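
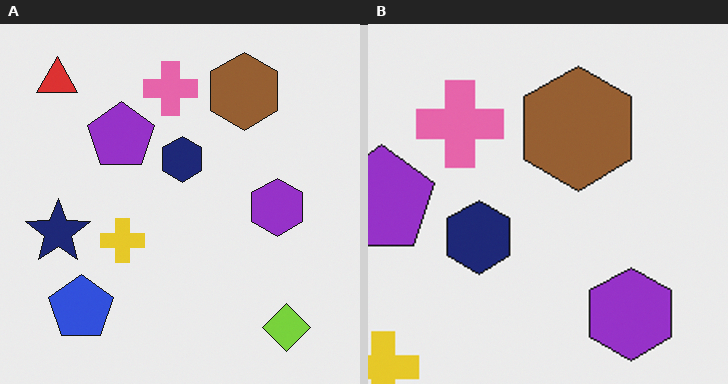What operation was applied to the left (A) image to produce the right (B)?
The transformation is: cropped slightly and scaled back up.

The visible shapes are larger and the field of view is narrower; shapes near the original edges may be partly or wholly outside the frame — a crop-and-rescale.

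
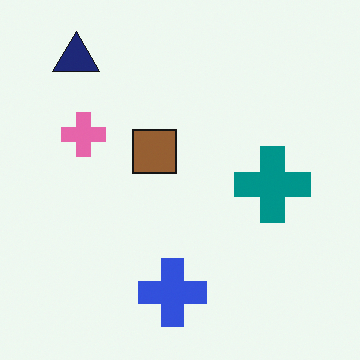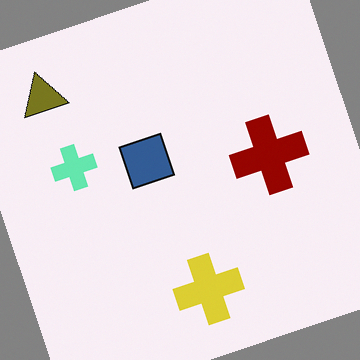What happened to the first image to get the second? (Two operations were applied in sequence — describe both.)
The image was hue-shifted by a large amount, then rotated counter-clockwise by a clearly visible amount.

Every shape's color has rotated by the same amount around the hue wheel — a uniform hue shift. Every shape is tilted by the same angle and the image corners show triangular fill wedges — a whole-image rotation by a non-right angle.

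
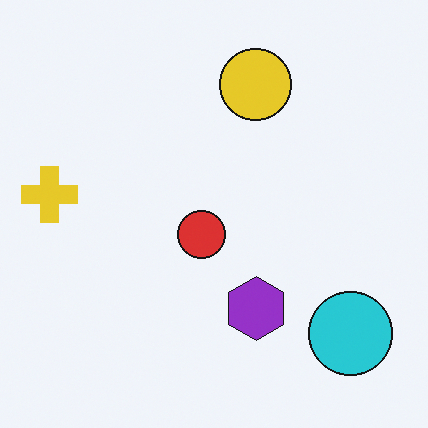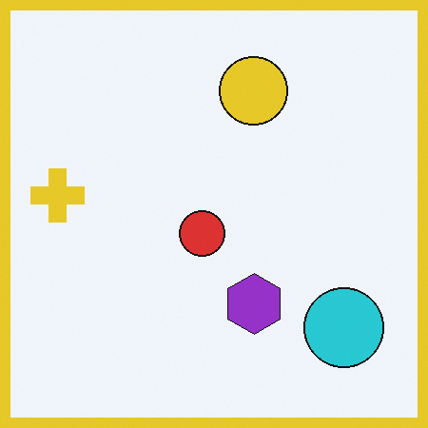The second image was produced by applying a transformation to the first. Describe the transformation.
The transformation is: framed with a yellow border.

A solid yellow frame runs around the edge of the second image, with the content slightly shrunk inside it.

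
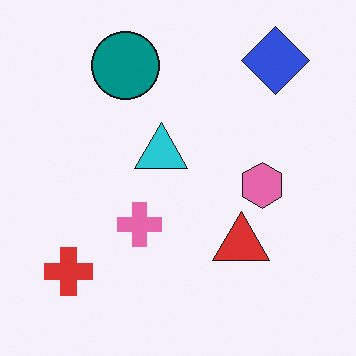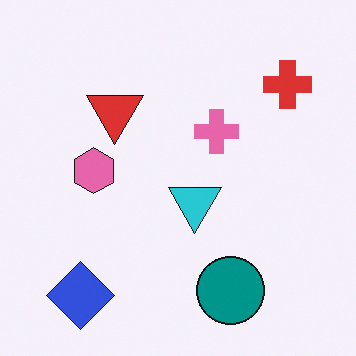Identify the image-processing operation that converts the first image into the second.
Rotated 180°.

The blue diamond sits in the top-right of the first image and the bottom-left of the second — consistent with a whole-image 180° rotation.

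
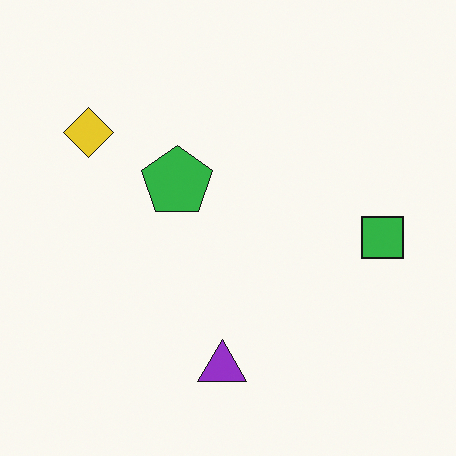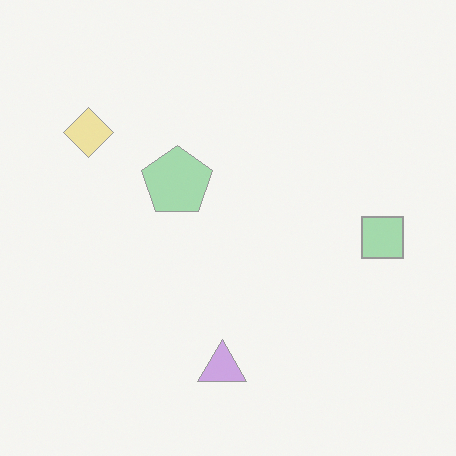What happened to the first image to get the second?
Washed out (contrast reduced).

Tones are pushed toward mid-grey across the whole image — a global contrast change.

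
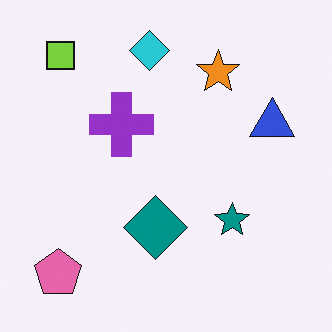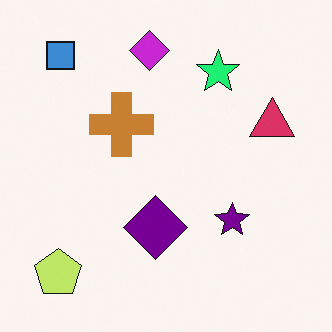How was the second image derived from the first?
The transformation is: hue-shifted by a moderate amount.

Every shape's color has rotated by the same amount around the hue wheel — a uniform hue shift.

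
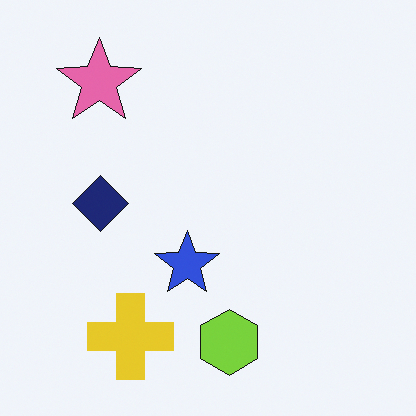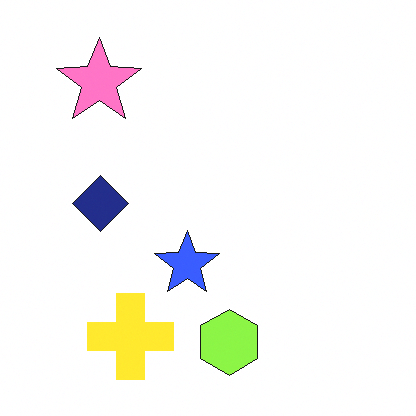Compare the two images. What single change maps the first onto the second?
The transformation is: brightened a little.

Every pixel — background and shapes alike — is uniformly brightened.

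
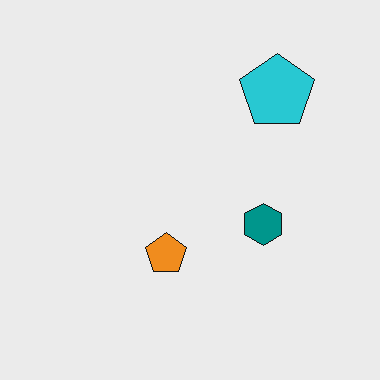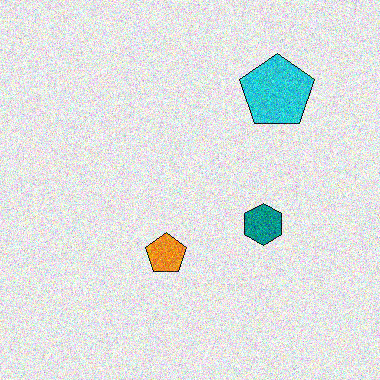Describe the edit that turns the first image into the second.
Degraded with a thick layer of grain.

Random speckle covers the whole image, including the flat background.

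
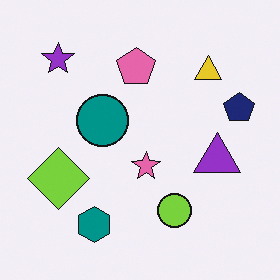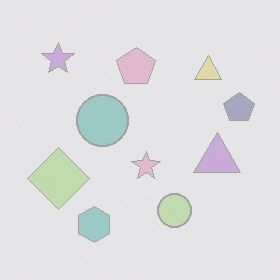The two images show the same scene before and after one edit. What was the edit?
The image was given much lower contrast.

Tones are pushed toward mid-grey across the whole image — a global contrast change.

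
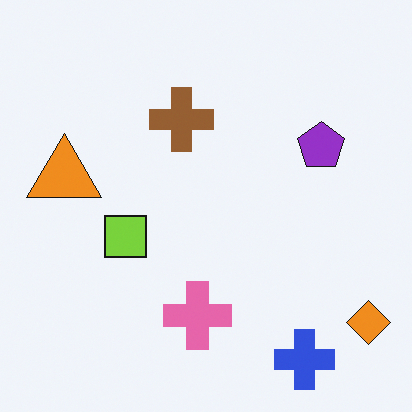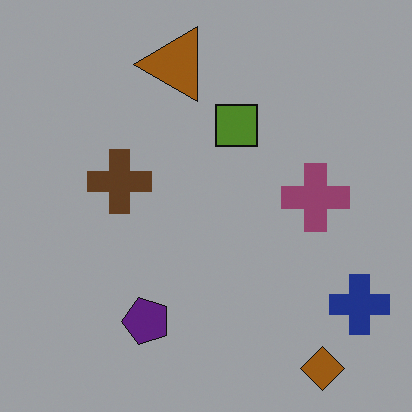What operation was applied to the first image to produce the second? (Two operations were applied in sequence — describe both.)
This is the original image substantially darkened, then transposed (reflected across the top-left ↔ bottom-right diagonal).

Every pixel — background and shapes alike — is uniformly darkened. Shapes have swapped their row and column positions — what was in the top-right is now in the bottom-left — a diagonal reflection.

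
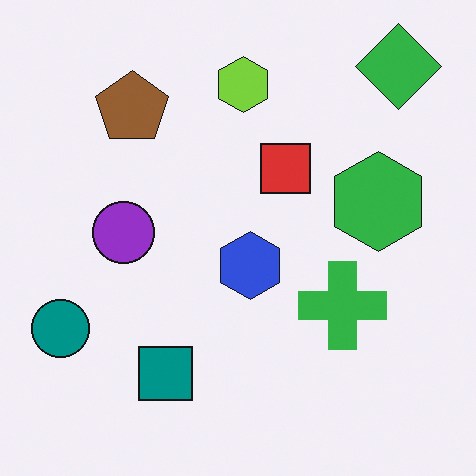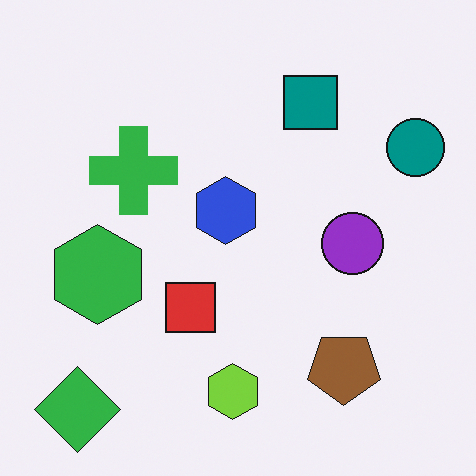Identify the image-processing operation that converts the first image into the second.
The second image is the first rotated 180°.

The green diamond sits in the top-right of the first image and the bottom-left of the second — consistent with a whole-image 180° rotation.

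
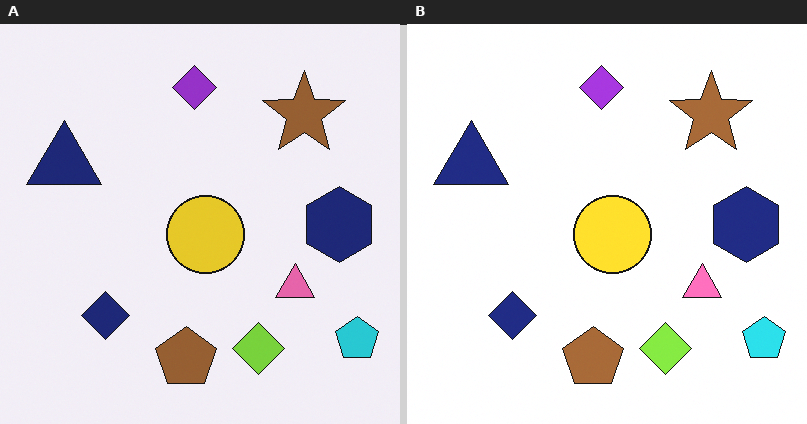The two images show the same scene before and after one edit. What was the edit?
It was slightly brightened.

Every pixel — background and shapes alike — is uniformly brightened.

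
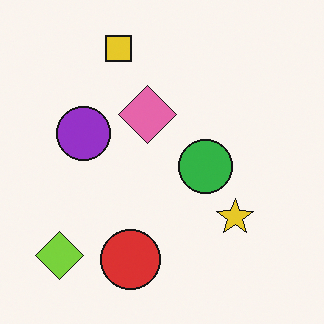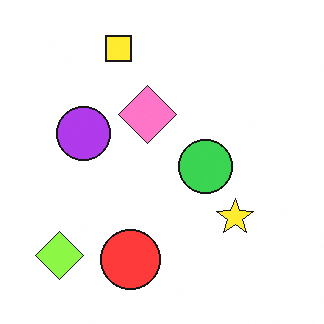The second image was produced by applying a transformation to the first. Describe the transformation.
Brightened a little.

Every pixel — background and shapes alike — is uniformly brightened.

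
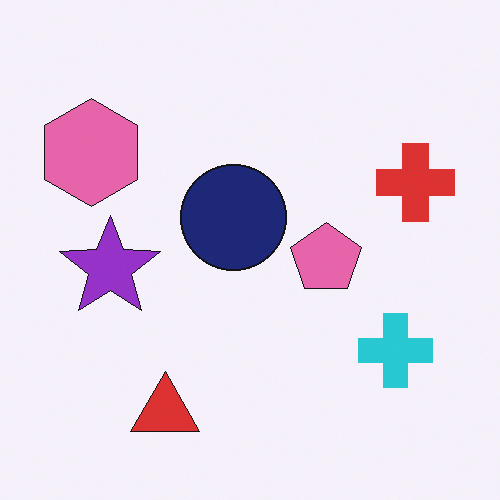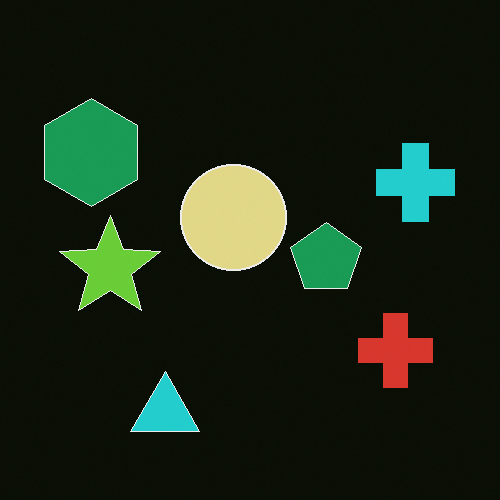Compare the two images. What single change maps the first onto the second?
Color-inverted (negative).

The light background has become dark and every shape's color is its complement — a photographic negative.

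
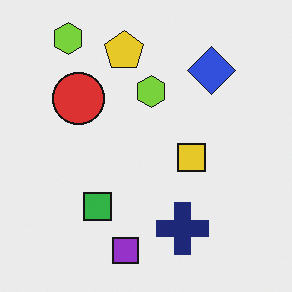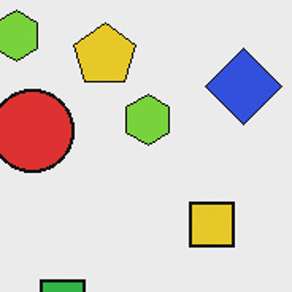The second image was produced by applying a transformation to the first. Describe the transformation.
Cropped slightly and scaled back up.

The visible shapes are larger and the field of view is narrower; shapes near the original edges may be partly or wholly outside the frame — a crop-and-rescale.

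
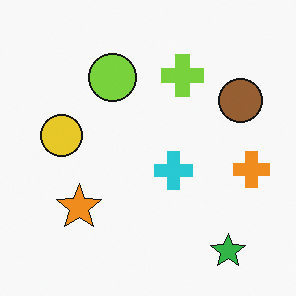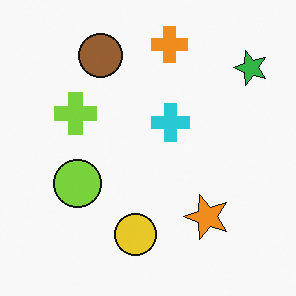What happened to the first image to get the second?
It was rotated 90° counter-clockwise.

The green star sits in the bottom-right of the first image and the top-right of the second — consistent with a whole-image 90° counter-clockwise rotation.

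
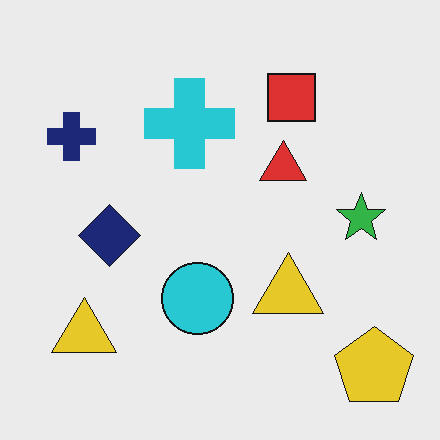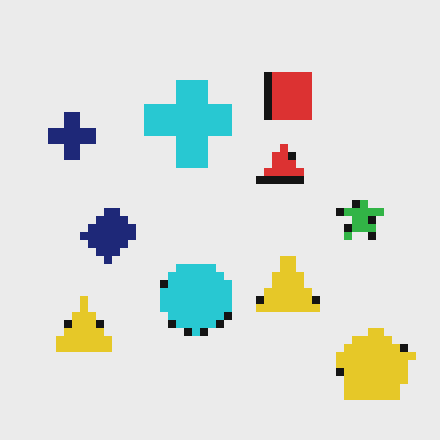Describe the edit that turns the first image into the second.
The second image is the first pixelated into visible square blocks.

Shapes are reduced to large square blocks; fine edges and outlines are lost — a downscale-then-upscale (mosaic) effect.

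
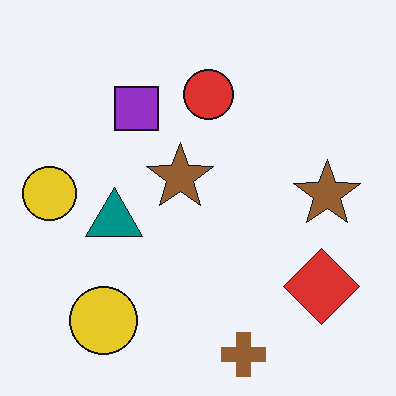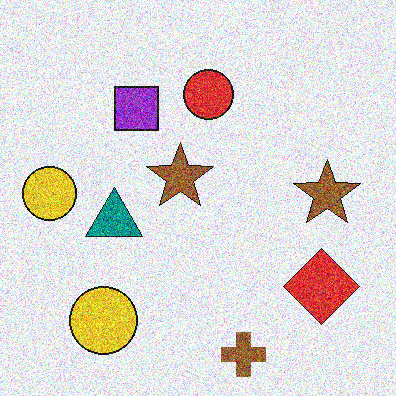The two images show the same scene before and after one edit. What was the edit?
It was degraded with heavy additive noise.

Random speckle covers the whole image, including the flat background.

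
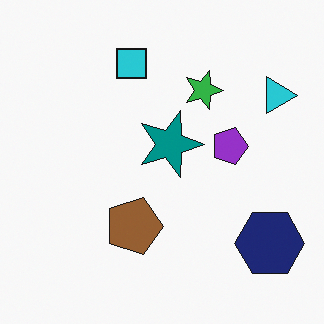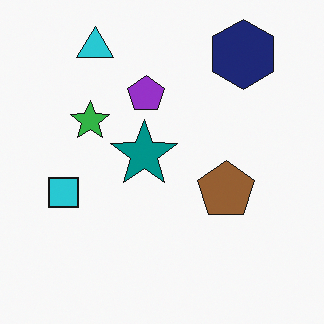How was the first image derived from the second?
The image was rotated 90° clockwise.

The navy hexagon sits in the top-right of the second image and the bottom-right of the first — consistent with a whole-image 90° clockwise rotation.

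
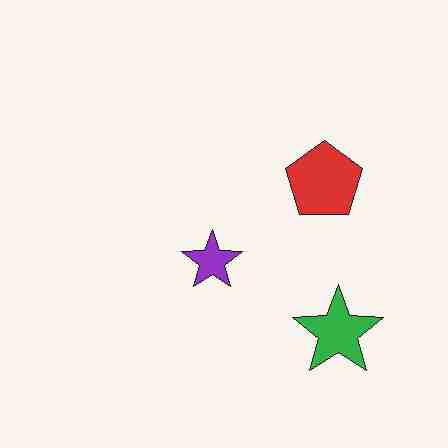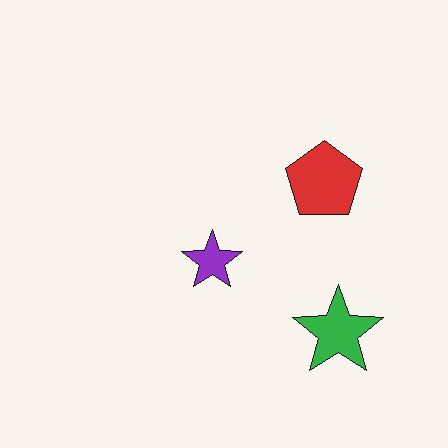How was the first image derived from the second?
The first image is the second degraded with heavy JPEG compression.

Blocky 8×8 compression artifacts appear around shape edges and the flat background shows ringing — characteristic JPEG degradation.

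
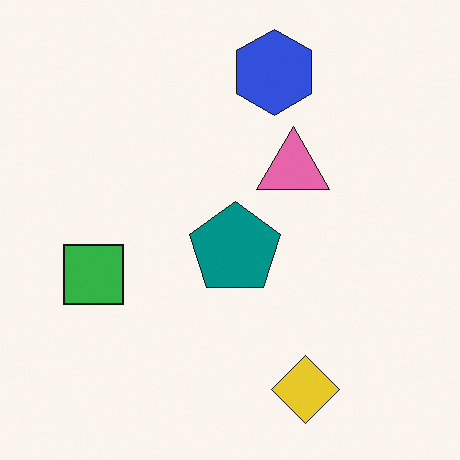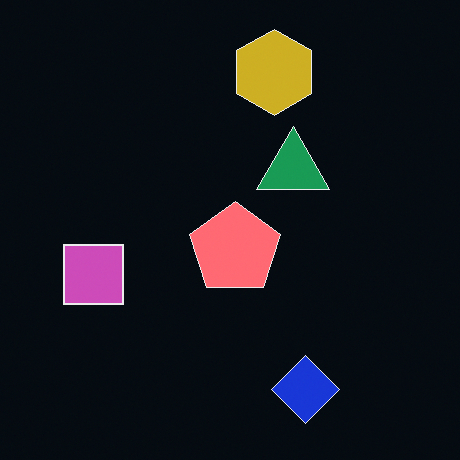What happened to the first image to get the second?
This is the original image color-inverted (negative).

The light background has become dark and every shape's color is its complement — a photographic negative.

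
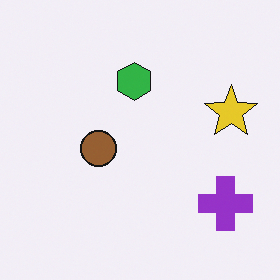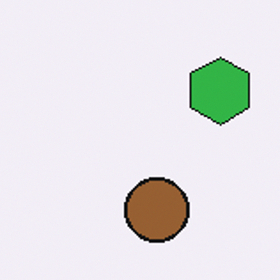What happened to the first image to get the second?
The second image is the first cropped tightly and scaled back up.

The visible shapes are larger and the field of view is narrower; shapes near the original edges may be partly or wholly outside the frame — a crop-and-rescale.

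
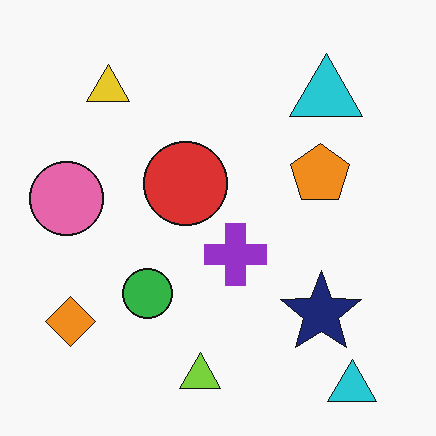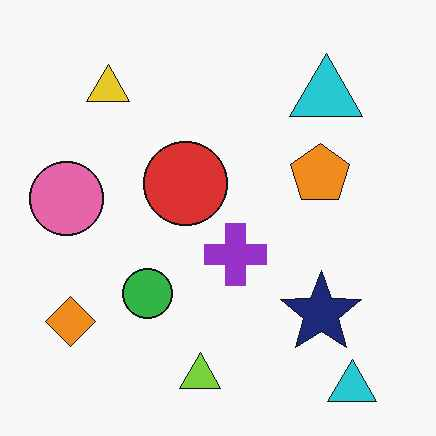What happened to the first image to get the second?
The second image is the first JPEG-compressed with visible artifacts.

Blocky 8×8 compression artifacts appear around shape edges and the flat background shows ringing — characteristic JPEG degradation.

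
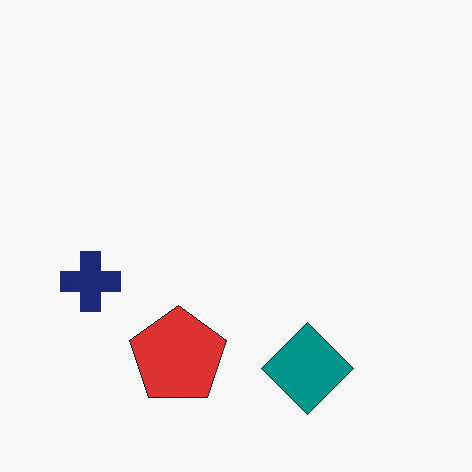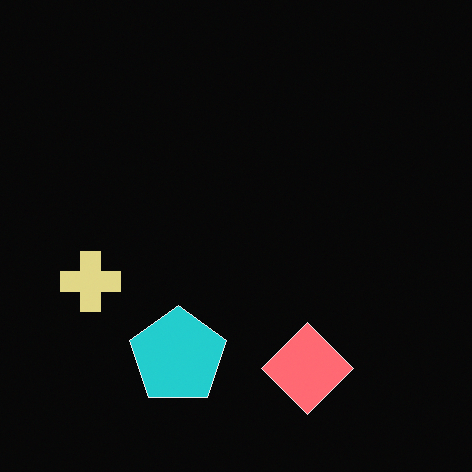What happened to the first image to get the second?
This is the original image color-inverted (negative).

The light background has become dark and every shape's color is its complement — a photographic negative.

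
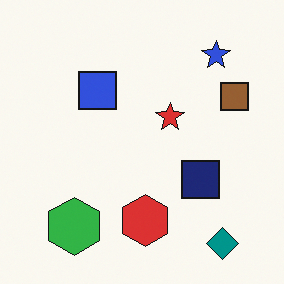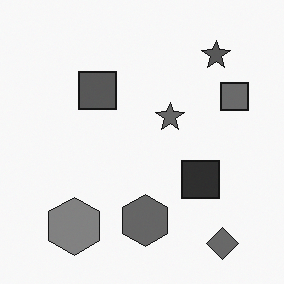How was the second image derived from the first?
The image was converted to grayscale.

All color is removed — every shape is now a shade of grey.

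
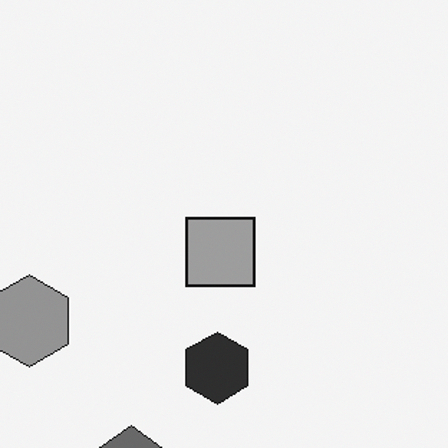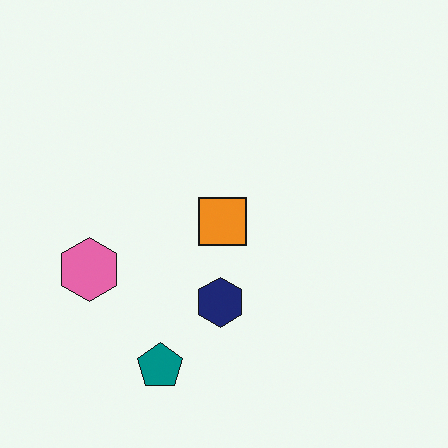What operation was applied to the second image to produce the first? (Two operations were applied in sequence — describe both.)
Converted to grayscale, then cropped slightly and scaled back up.

All color is removed — every shape is now a shade of grey. The visible shapes are larger and the field of view is narrower; shapes near the original edges may be partly or wholly outside the frame — a crop-and-rescale.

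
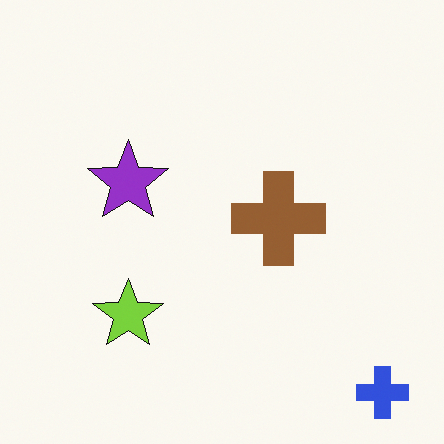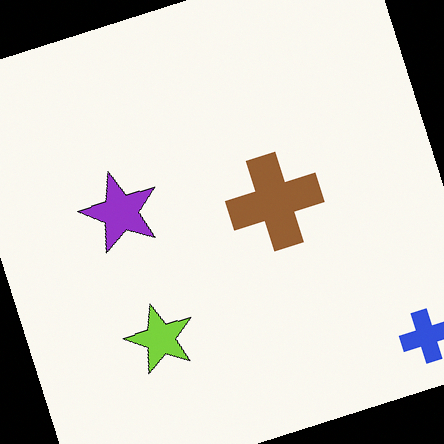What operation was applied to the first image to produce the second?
This is the original image rotated counter-clockwise by a clearly visible amount.

Every shape is tilted by the same angle and the image corners show triangular fill wedges — a whole-image rotation by a non-right angle.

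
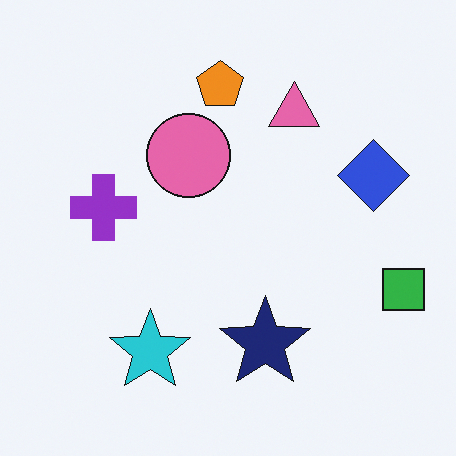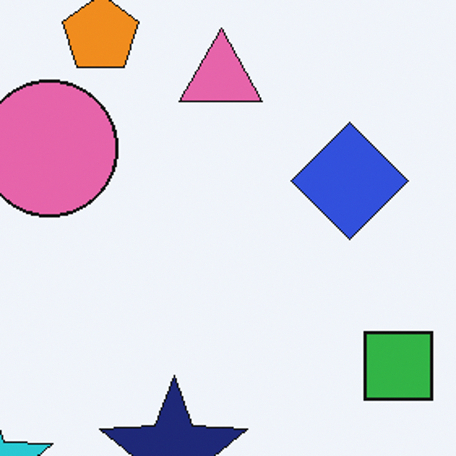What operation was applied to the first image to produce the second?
Cropped tightly and scaled back up.

The visible shapes are larger and the field of view is narrower; shapes near the original edges may be partly or wholly outside the frame — a crop-and-rescale.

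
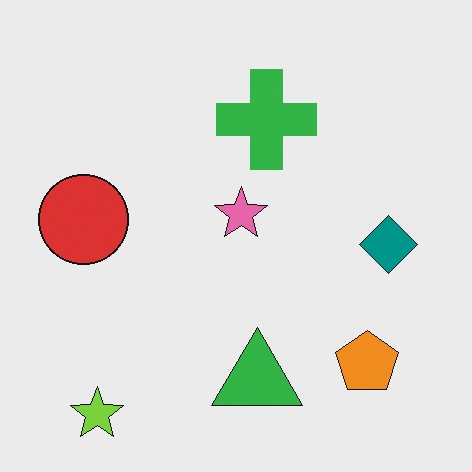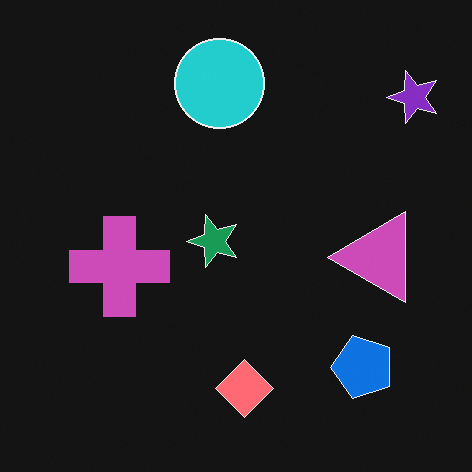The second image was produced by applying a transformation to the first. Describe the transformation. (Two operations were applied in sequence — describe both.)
The second image is the first color-inverted (negative), then transposed (reflected across the top-left ↔ bottom-right diagonal).

The light background has become dark and every shape's color is its complement — a photographic negative. Shapes have swapped their row and column positions — what was in the top-right is now in the bottom-left — a diagonal reflection.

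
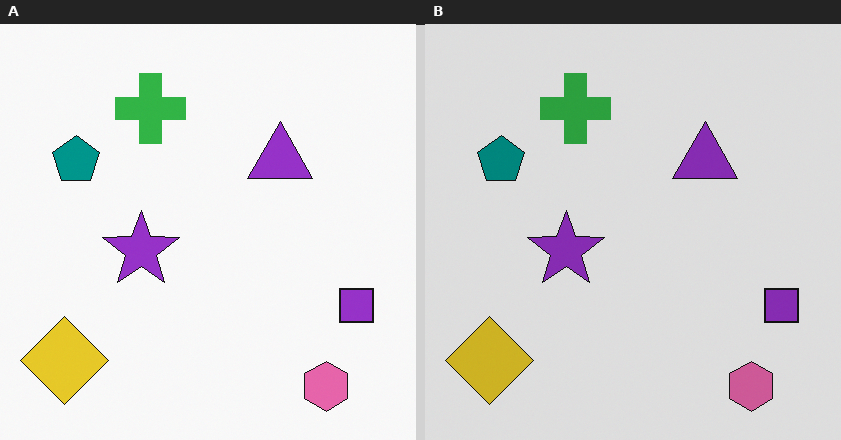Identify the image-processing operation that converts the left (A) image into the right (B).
The right (B) image is the left (A) slightly darkened.

Every pixel — background and shapes alike — is uniformly darkened.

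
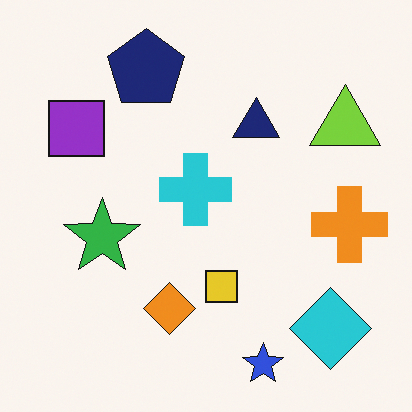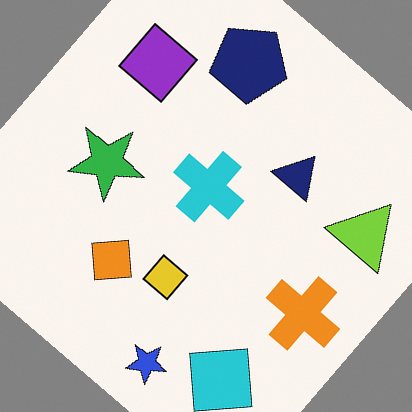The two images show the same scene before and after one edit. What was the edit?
Rotated clockwise by a large amount — several tens of degrees.

Every shape is tilted by the same angle and the image corners show triangular fill wedges — a whole-image rotation by a non-right angle.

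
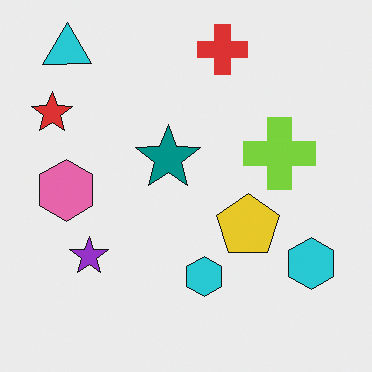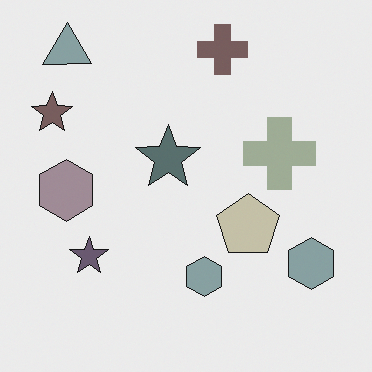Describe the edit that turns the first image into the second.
The image was made much more muted (saturation change).

All colors are more muted and greyish — a global saturation change.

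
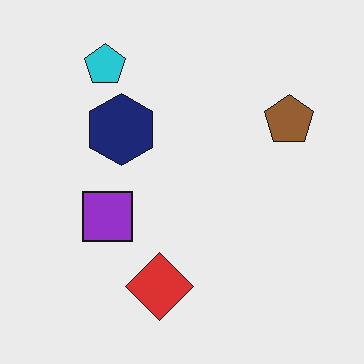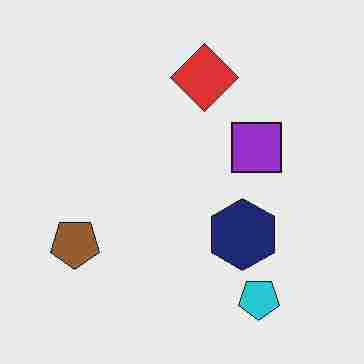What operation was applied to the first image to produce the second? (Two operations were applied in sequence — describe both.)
Rotated 180°, then heavily JPEG-compressed with obvious blocking artifacts.

The cyan pentagon sits in the top-left of the first image and the bottom-right of the second — consistent with a whole-image 180° rotation. Blocky 8×8 compression artifacts appear around shape edges and the flat background shows ringing — characteristic JPEG degradation.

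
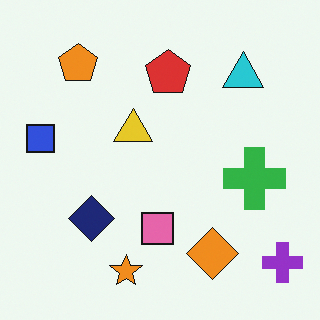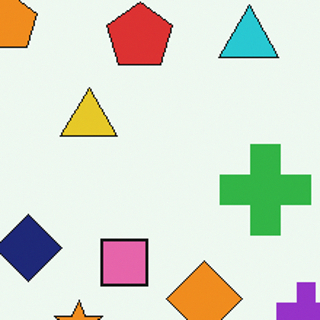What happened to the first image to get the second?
Cropped to a modestly smaller region and rescaled.

The visible shapes are larger and the field of view is narrower; shapes near the original edges may be partly or wholly outside the frame — a crop-and-rescale.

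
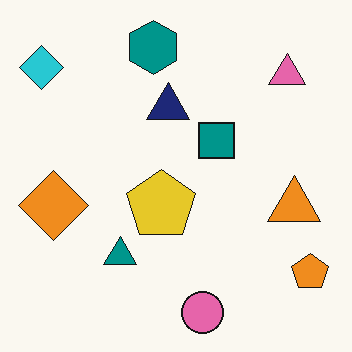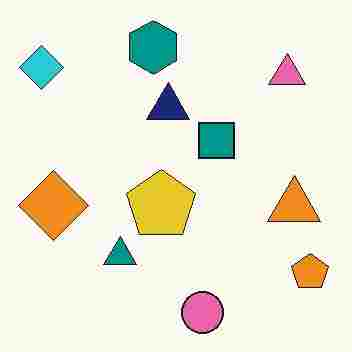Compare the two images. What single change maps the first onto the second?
The second image is the first degraded with heavy JPEG compression.

Blocky 8×8 compression artifacts appear around shape edges and the flat background shows ringing — characteristic JPEG degradation.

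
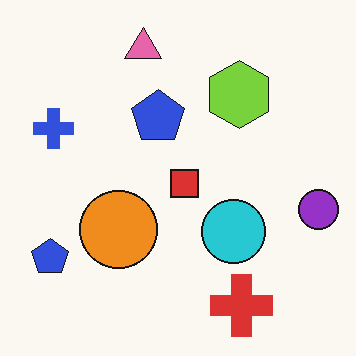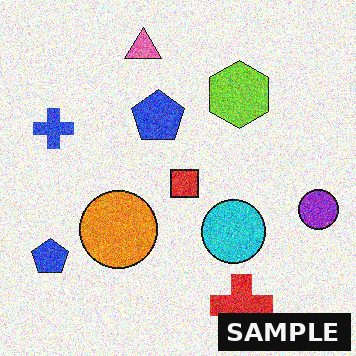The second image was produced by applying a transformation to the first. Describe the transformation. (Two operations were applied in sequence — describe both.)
Degraded with heavy additive noise, then watermarked with the text "SAMPLE" in the lower-right corner.

Random speckle covers the whole image, including the flat background. A dark label reading "SAMPLE" appears in the lower-right corner.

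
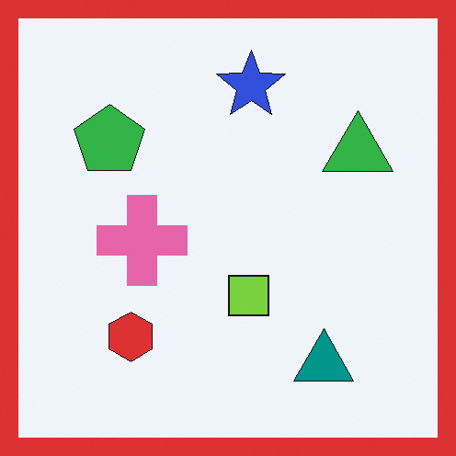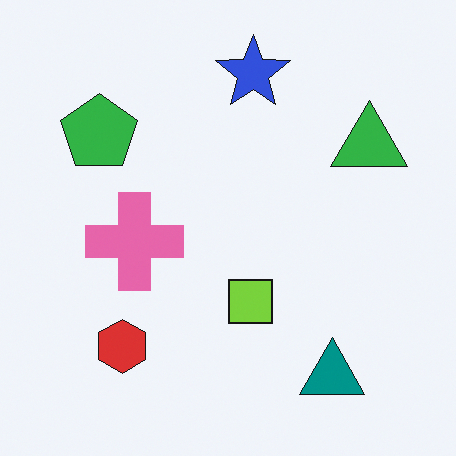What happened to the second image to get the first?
It was framed with a red border.

A solid red frame runs around the edge of the first image, with the content slightly shrunk inside it.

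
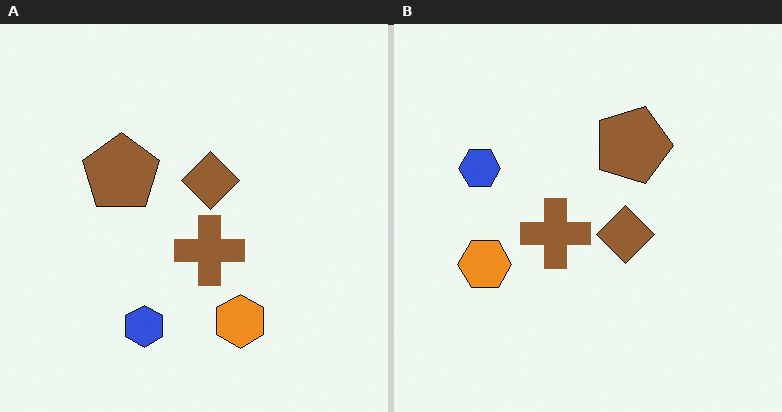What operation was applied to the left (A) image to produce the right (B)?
This is the original image rotated 90° clockwise.

The blue hexagon sits in the bottom of the left (A) image and the left of the right (B) — consistent with a whole-image 90° clockwise rotation.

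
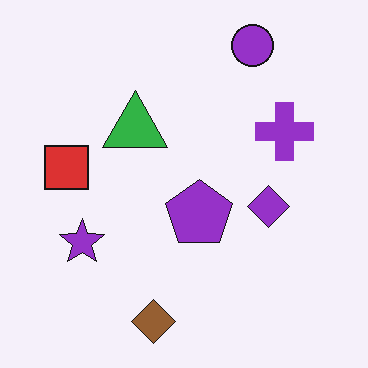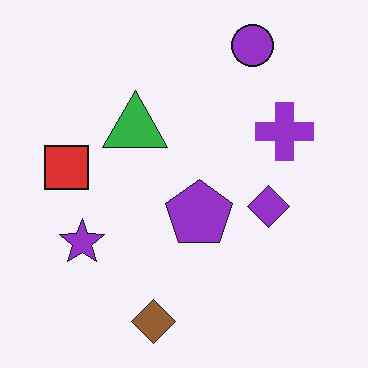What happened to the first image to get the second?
The second image is the first given moderate JPEG compression.

Blocky 8×8 compression artifacts appear around shape edges and the flat background shows ringing — characteristic JPEG degradation.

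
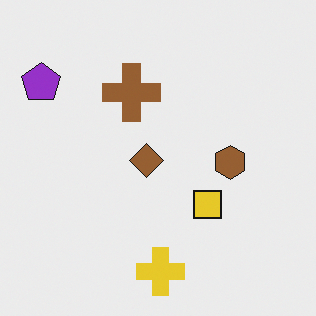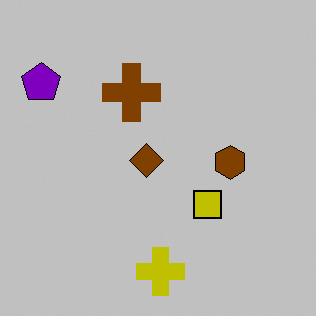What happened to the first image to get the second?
The second image is the first heavily posterized to just a handful of flat colors.

Each flat color has snapped to a coarser quantized level — most visibly, the near-white background has dropped to a flat grey.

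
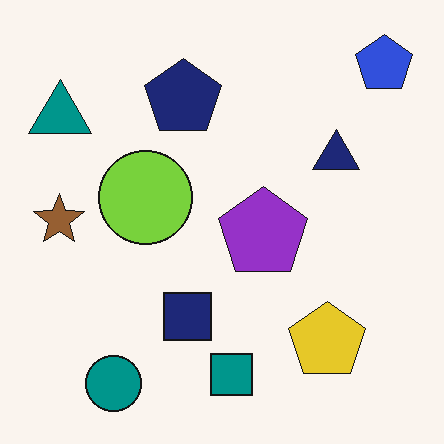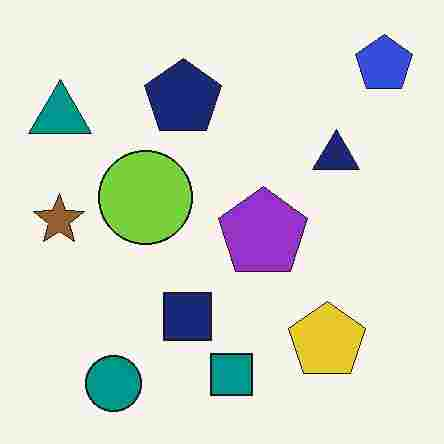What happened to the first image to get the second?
Degraded with heavy JPEG compression.

Blocky 8×8 compression artifacts appear around shape edges and the flat background shows ringing — characteristic JPEG degradation.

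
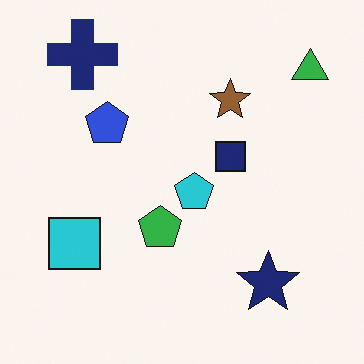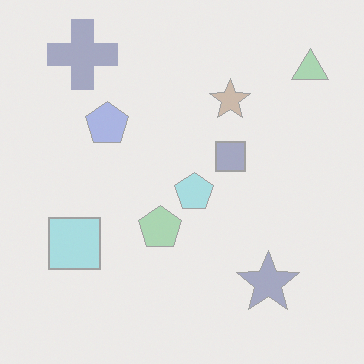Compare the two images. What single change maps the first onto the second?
Given much lower contrast.

Tones are pushed toward mid-grey across the whole image — a global contrast change.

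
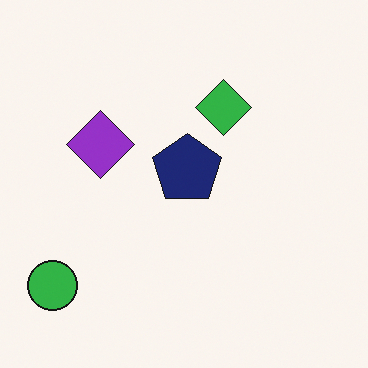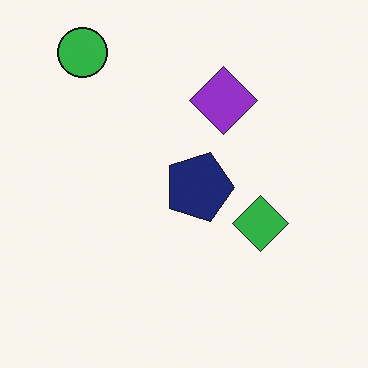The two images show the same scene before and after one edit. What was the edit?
The second image is the first rotated 90° clockwise.

The green circle sits in the bottom-left of the first image and the top-left of the second — consistent with a whole-image 90° clockwise rotation.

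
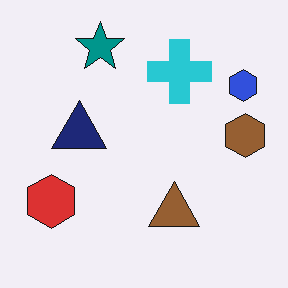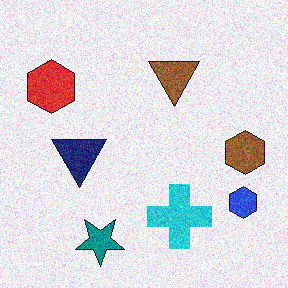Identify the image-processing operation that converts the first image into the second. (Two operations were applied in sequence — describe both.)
The image was degraded with moderate additive noise, then flipped vertically (top ↔ bottom).

Random speckle covers the whole image, including the flat background. The teal star is in the top of the first image and the bottom of the second — shapes on opposite sides of the horizontal midline have swapped in a mirror flip.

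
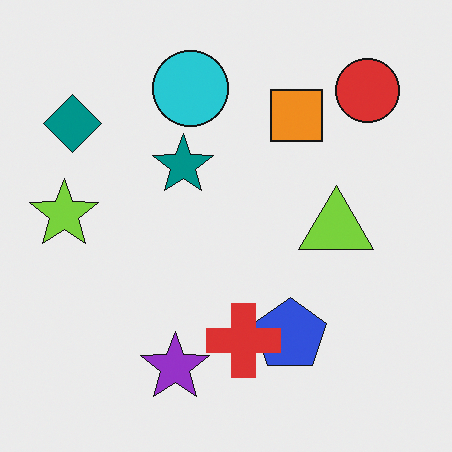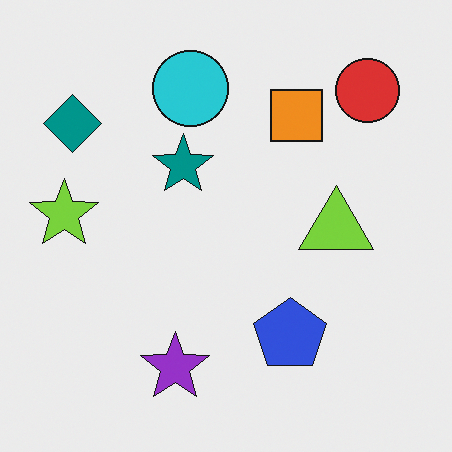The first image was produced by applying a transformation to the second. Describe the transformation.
It was overlaid with an additional red cross.

A red cross appears in the first image that is absent from the second.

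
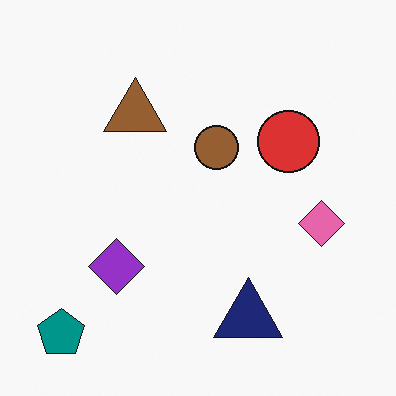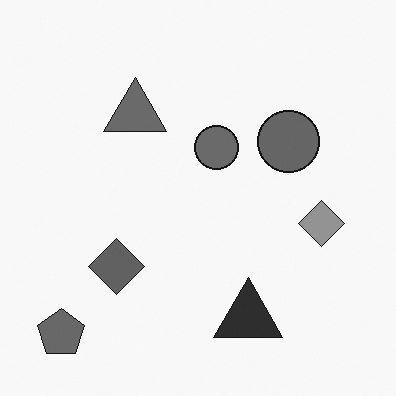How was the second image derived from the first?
The image was converted to grayscale.

All color is removed — every shape is now a shade of grey.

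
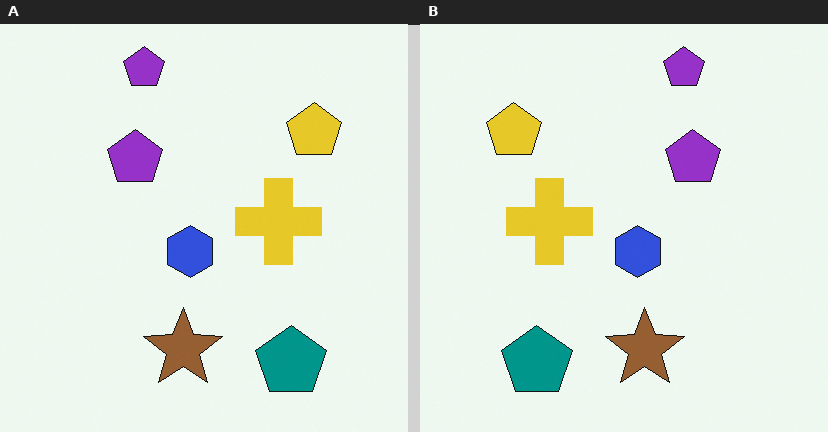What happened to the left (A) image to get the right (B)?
This is the original image flipped horizontally (left ↔ right).

The yellow pentagon is in the top-right of the left (A) image and the top-left of the right (B) — shapes on opposite sides of the vertical midline have swapped in a mirror flip.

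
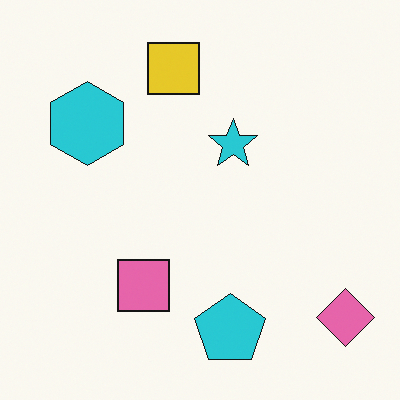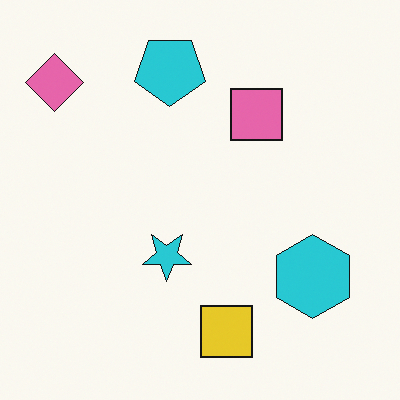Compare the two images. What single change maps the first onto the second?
The image was rotated 180°.

The pink diamond sits in the bottom-right of the first image and the top-left of the second — consistent with a whole-image 180° rotation.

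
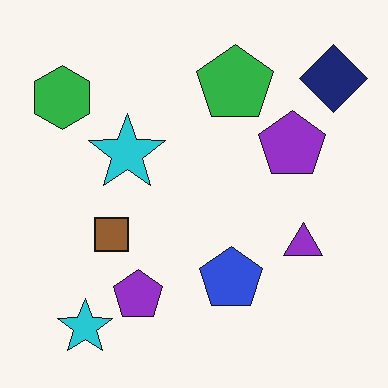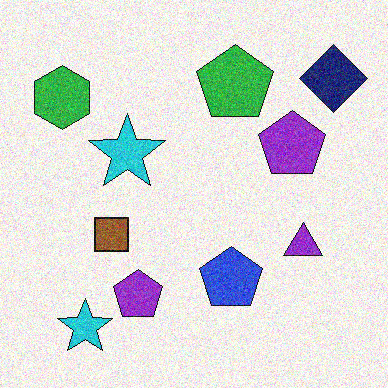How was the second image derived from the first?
The second image is the first degraded with moderate additive noise.

Random speckle covers the whole image, including the flat background.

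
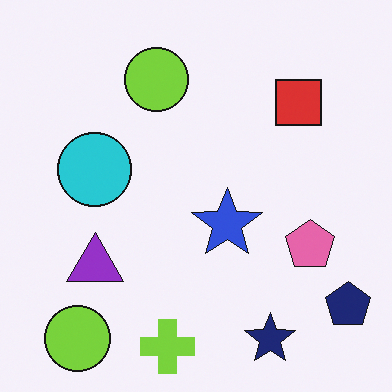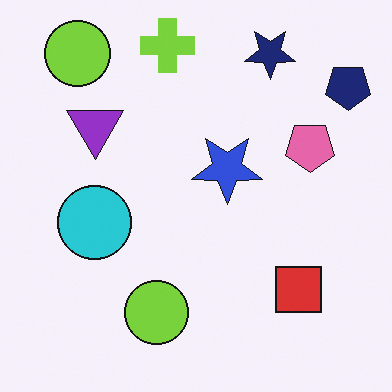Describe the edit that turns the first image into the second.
This is the original image flipped vertically (top ↔ bottom).

The lime cross is in the bottom of the first image and the top of the second — shapes on opposite sides of the horizontal midline have swapped in a mirror flip.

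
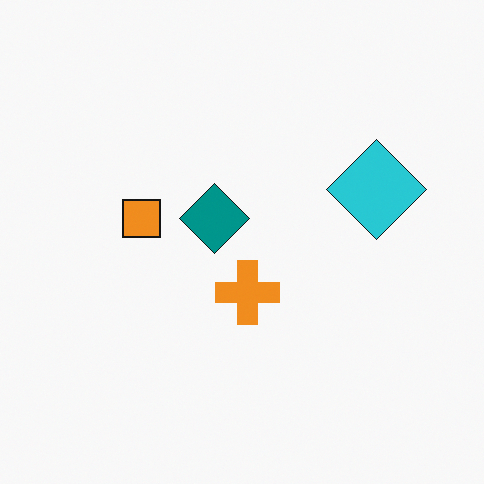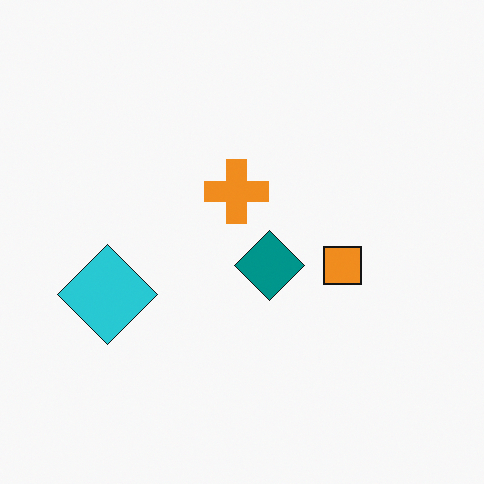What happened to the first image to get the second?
It was rotated 180°.

The cyan diamond sits in the right of the first image and the left of the second — consistent with a whole-image 180° rotation.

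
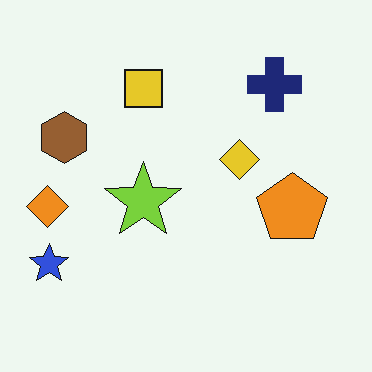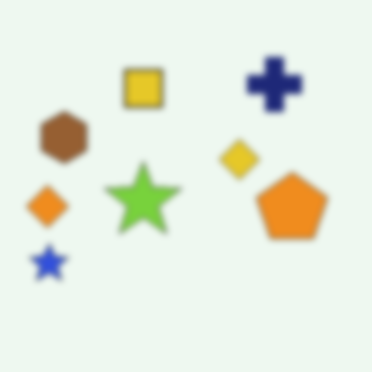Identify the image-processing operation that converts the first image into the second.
The transformation is: noticeably gaussian-blurred.

Shape edges and outlines are uniformly softened across the whole image.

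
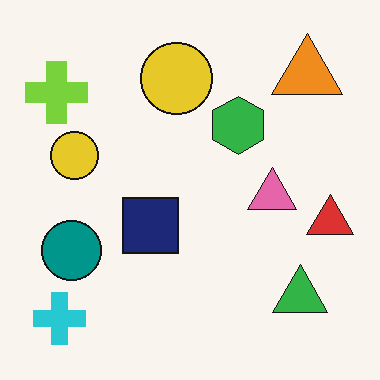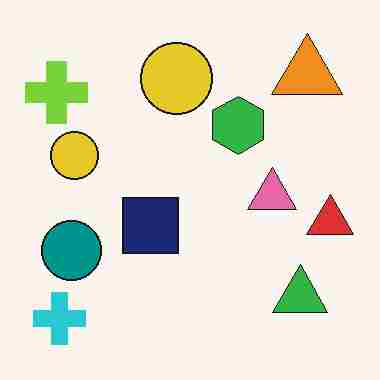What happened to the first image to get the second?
It was degraded with heavy JPEG compression.

Blocky 8×8 compression artifacts appear around shape edges and the flat background shows ringing — characteristic JPEG degradation.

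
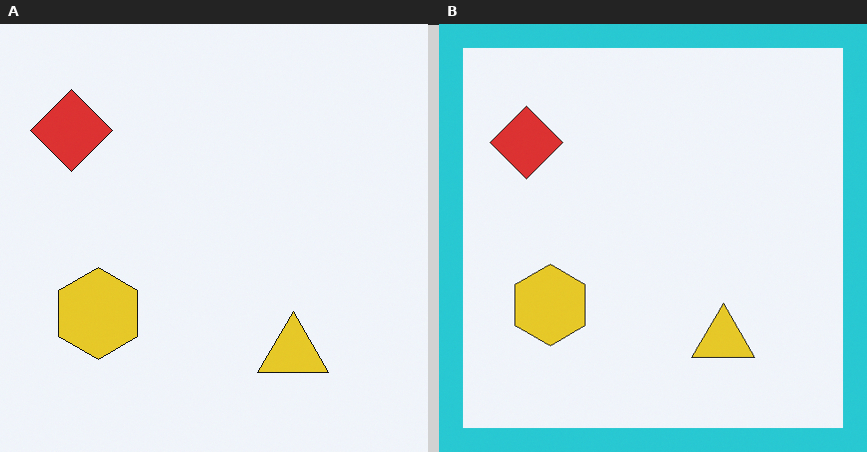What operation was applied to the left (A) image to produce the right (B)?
This is the original image framed with a cyan border.

A solid cyan frame runs around the edge of the right (B) image, with the content slightly shrunk inside it.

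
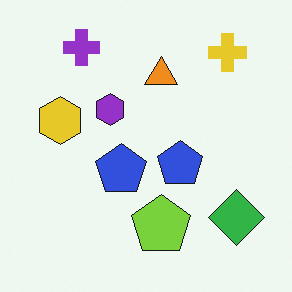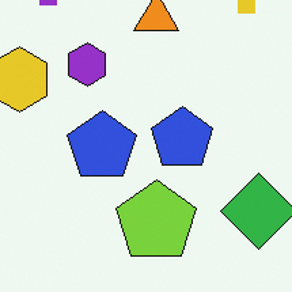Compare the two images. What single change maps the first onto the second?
It was cropped to a modestly smaller region and rescaled.

The visible shapes are larger and the field of view is narrower; shapes near the original edges may be partly or wholly outside the frame — a crop-and-rescale.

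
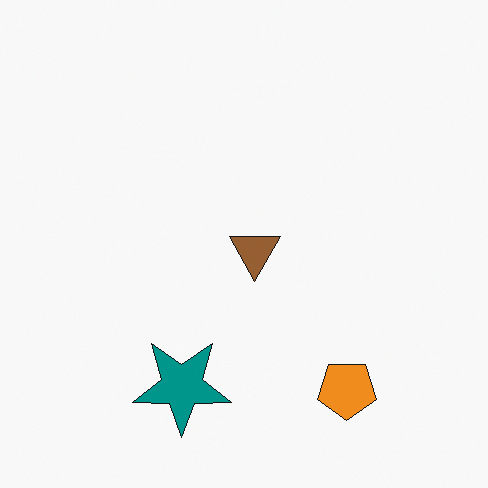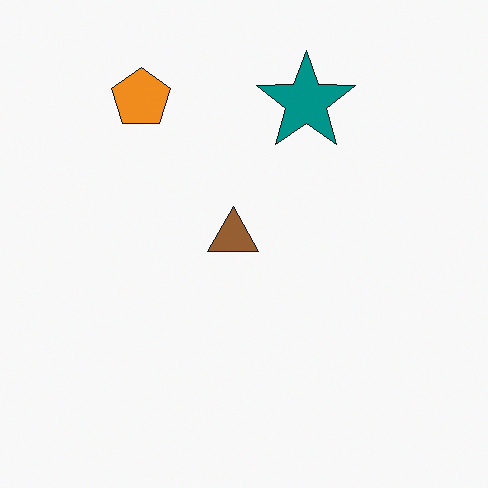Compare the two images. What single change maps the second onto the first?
It was rotated 180°.

The orange pentagon sits in the top-left of the second image and the bottom-right of the first — consistent with a whole-image 180° rotation.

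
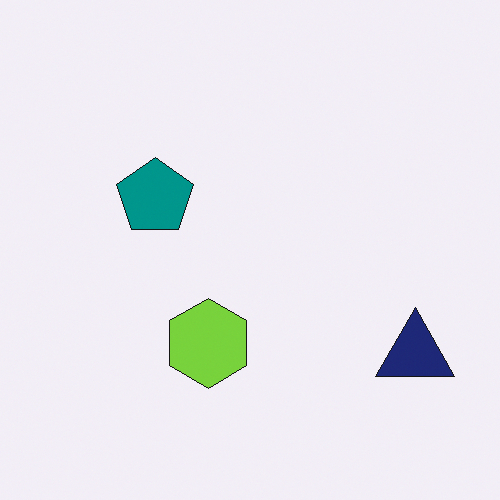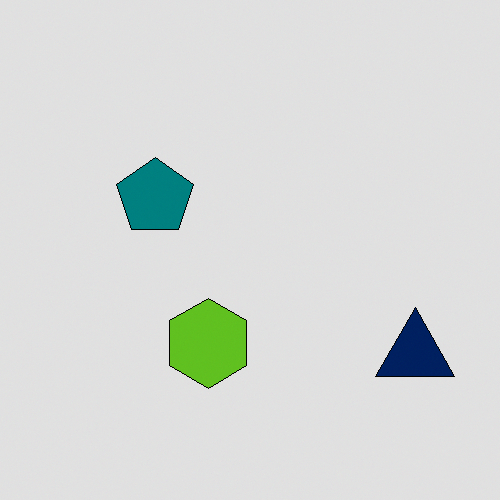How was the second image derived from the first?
Posterized to a reduced palette.

Each flat color has snapped to a coarser quantized level — most visibly, the near-white background has dropped to a flat grey.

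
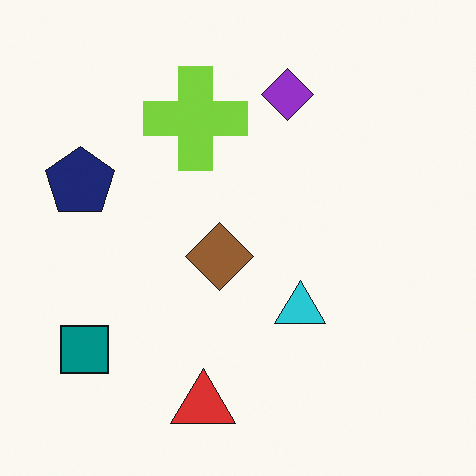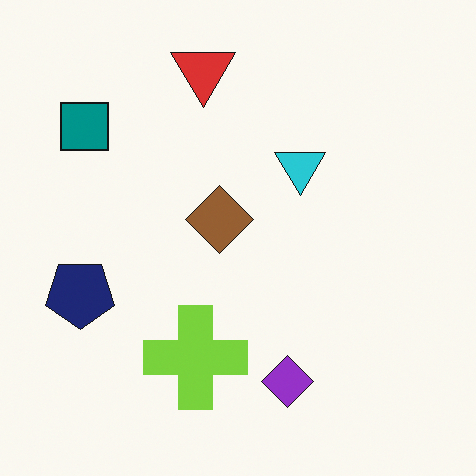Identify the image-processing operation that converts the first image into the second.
The second image is the first flipped vertically (top ↔ bottom).

The red triangle is in the bottom of the first image and the top of the second — shapes on opposite sides of the horizontal midline have swapped in a mirror flip.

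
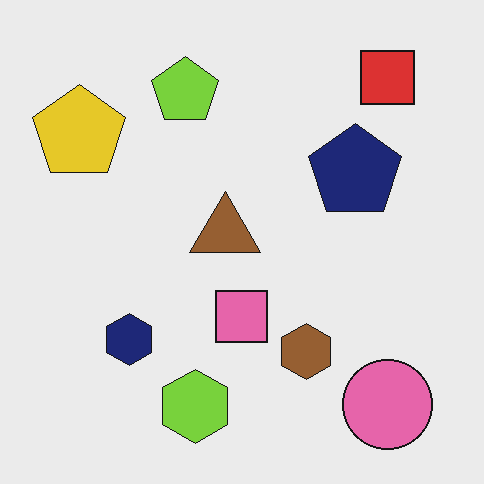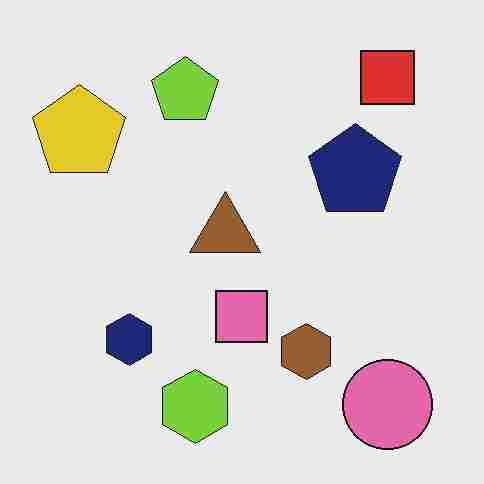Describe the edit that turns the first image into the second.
This is the original image degraded with heavy JPEG compression.

Blocky 8×8 compression artifacts appear around shape edges and the flat background shows ringing — characteristic JPEG degradation.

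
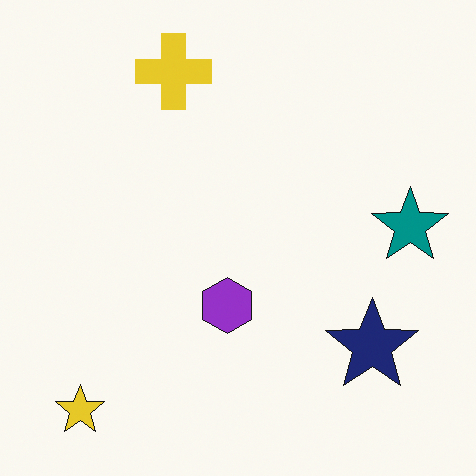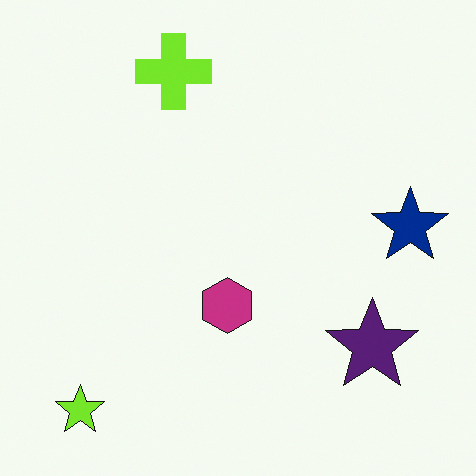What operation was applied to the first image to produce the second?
It was hue-shifted slightly.

Every shape's color has rotated by the same amount around the hue wheel — a uniform hue shift.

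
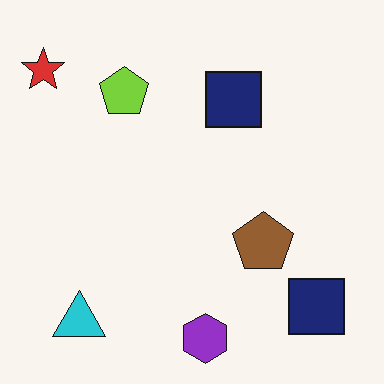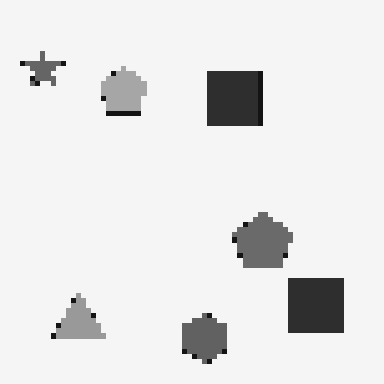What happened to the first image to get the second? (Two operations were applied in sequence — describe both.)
The transformation is: converted to grayscale, then mildly pixelated.

All color is removed — every shape is now a shade of grey. Shapes are reduced to large square blocks; fine edges and outlines are lost — a downscale-then-upscale (mosaic) effect.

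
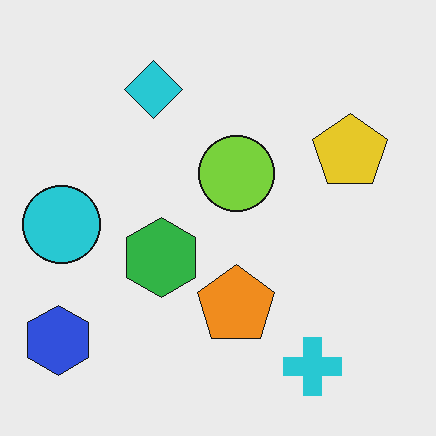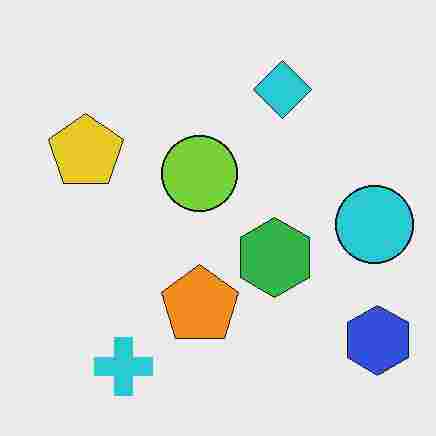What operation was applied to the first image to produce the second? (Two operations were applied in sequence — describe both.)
The transformation is: flipped horizontally (left ↔ right), then heavily JPEG-compressed with obvious blocking artifacts.

The blue hexagon is in the bottom-left of the first image and the bottom-right of the second — shapes on opposite sides of the vertical midline have swapped in a mirror flip. Blocky 8×8 compression artifacts appear around shape edges and the flat background shows ringing — characteristic JPEG degradation.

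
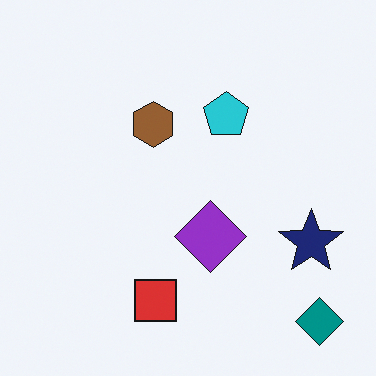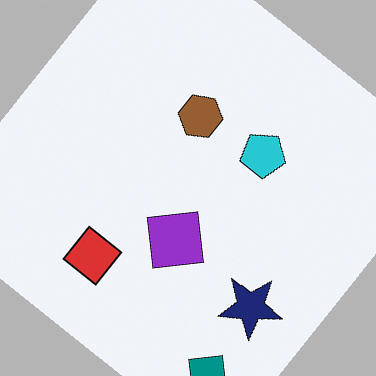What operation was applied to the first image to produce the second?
The image was rotated clockwise by a large amount — several tens of degrees.

Every shape is tilted by the same angle and the image corners show triangular fill wedges — a whole-image rotation by a non-right angle.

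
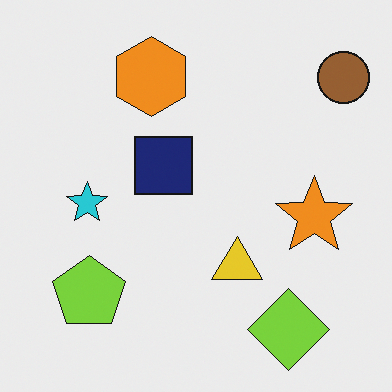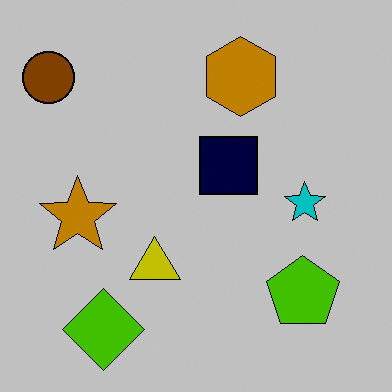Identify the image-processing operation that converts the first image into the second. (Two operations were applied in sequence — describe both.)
The image was heavily posterized to just a handful of flat colors, then flipped horizontally (left ↔ right).

Each flat color has snapped to a coarser quantized level — most visibly, the near-white background has dropped to a flat grey. The brown circle is in the top-right of the first image and the top-left of the second — shapes on opposite sides of the vertical midline have swapped in a mirror flip.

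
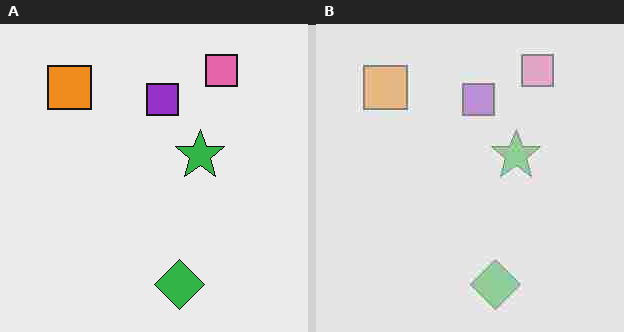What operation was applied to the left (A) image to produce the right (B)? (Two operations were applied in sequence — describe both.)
The transformation is: washed out (contrast reduced), then degraded with heavy JPEG compression.

Tones are pushed toward mid-grey across the whole image — a global contrast change. Blocky 8×8 compression artifacts appear around shape edges and the flat background shows ringing — characteristic JPEG degradation.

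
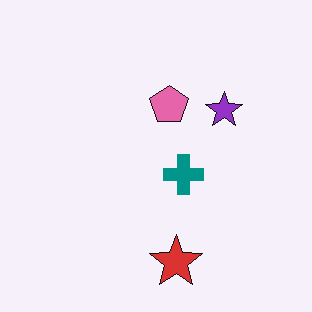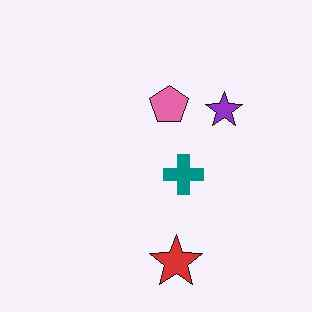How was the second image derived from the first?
This is the original image JPEG-compressed with visible artifacts.

Blocky 8×8 compression artifacts appear around shape edges and the flat background shows ringing — characteristic JPEG degradation.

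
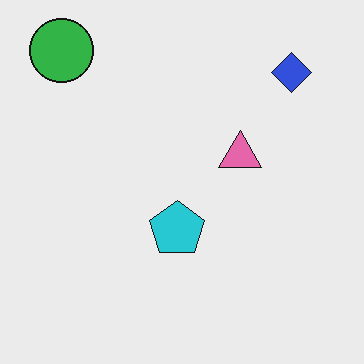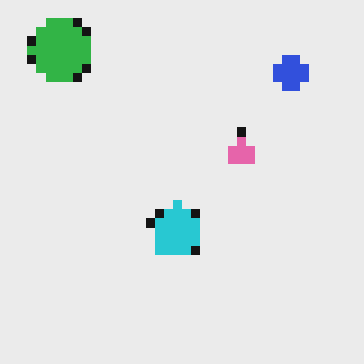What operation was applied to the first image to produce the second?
The transformation is: heavily pixelated into large blocks.

Shapes are reduced to large square blocks; fine edges and outlines are lost — a downscale-then-upscale (mosaic) effect.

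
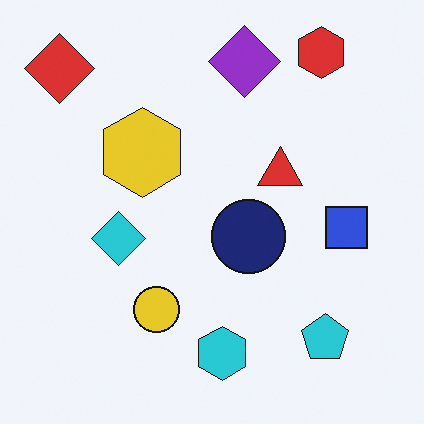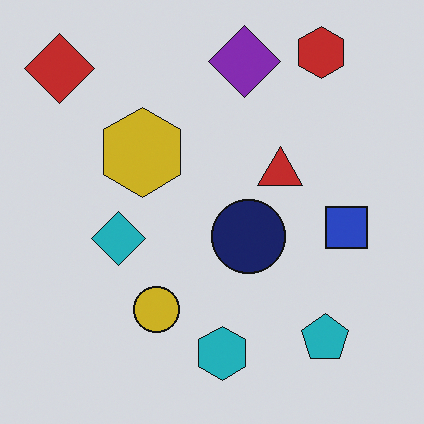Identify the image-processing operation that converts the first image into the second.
It was darkened a little.

Every pixel — background and shapes alike — is uniformly darkened.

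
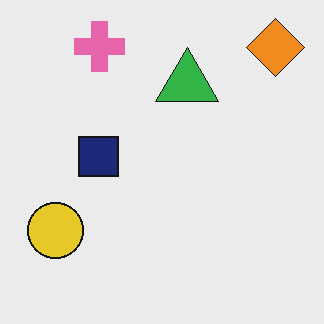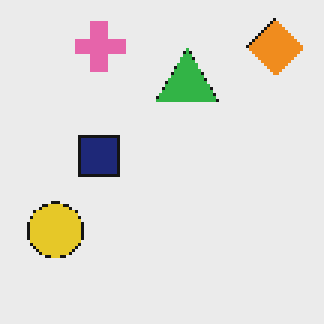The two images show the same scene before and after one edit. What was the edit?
This is the original image mildly pixelated.

Shapes are reduced to large square blocks; fine edges and outlines are lost — a downscale-then-upscale (mosaic) effect.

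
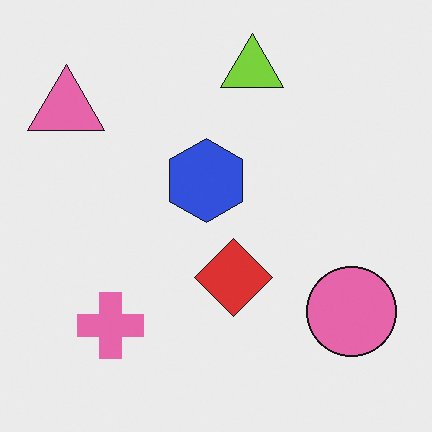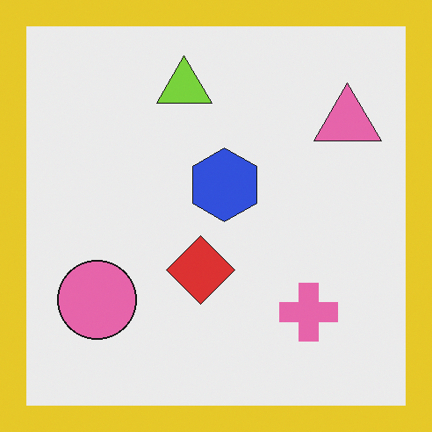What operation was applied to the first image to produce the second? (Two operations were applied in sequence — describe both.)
It was flipped horizontally (left ↔ right), then framed with a yellow border.

The pink triangle is in the top-left of the first image and the top-right of the second — shapes on opposite sides of the vertical midline have swapped in a mirror flip. A solid yellow frame runs around the edge of the second image, with the content slightly shrunk inside it.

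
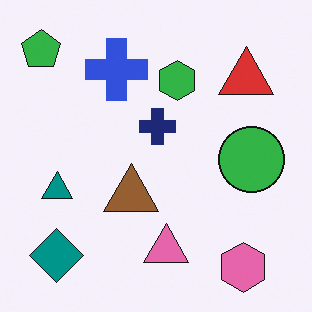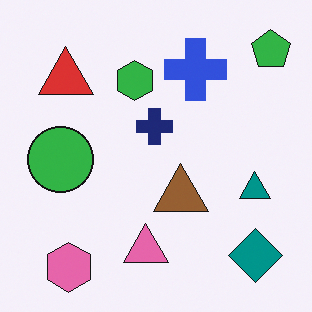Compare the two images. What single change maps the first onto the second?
The image was flipped horizontally (left ↔ right).

The green pentagon is in the top-left of the first image and the top-right of the second — shapes on opposite sides of the vertical midline have swapped in a mirror flip.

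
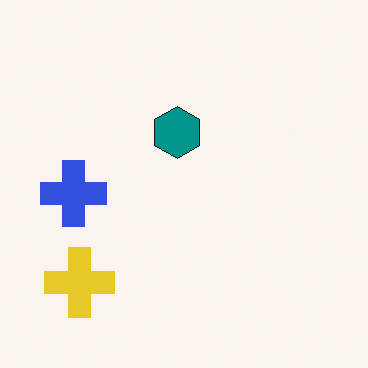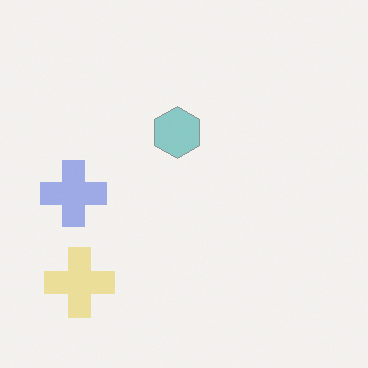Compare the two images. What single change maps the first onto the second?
It was given much lower contrast.

Tones are pushed toward mid-grey across the whole image — a global contrast change.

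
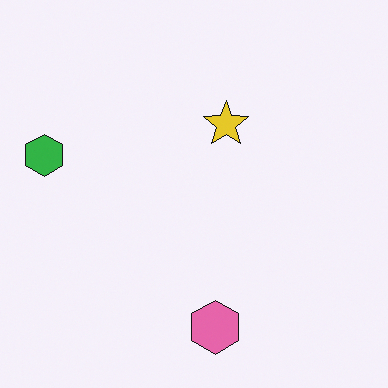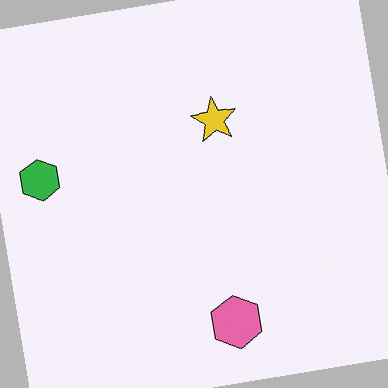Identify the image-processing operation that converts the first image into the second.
It was rotated counter-clockwise by a slight angle.

Every shape is tilted by the same angle and the image corners show triangular fill wedges — a whole-image rotation by a non-right angle.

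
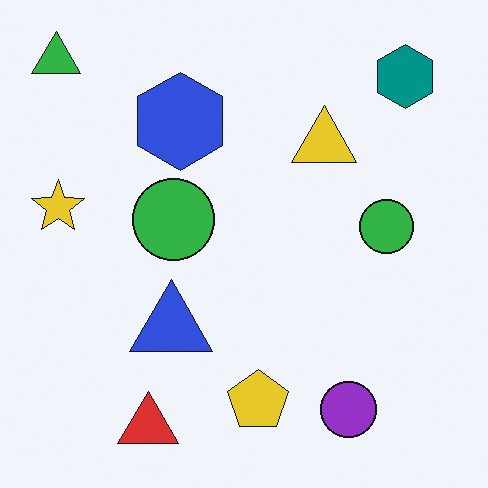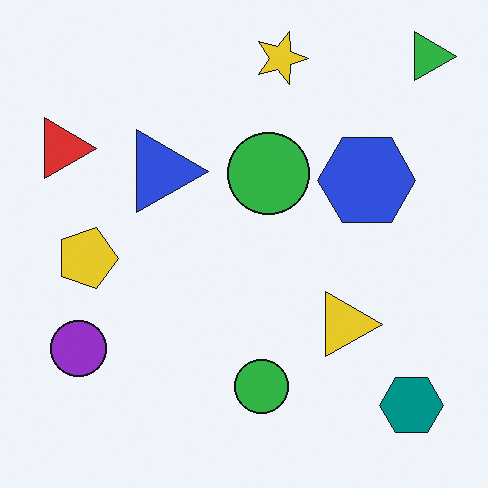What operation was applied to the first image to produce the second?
Rotated 90° clockwise.

The green triangle sits in the top-left of the first image and the top-right of the second — consistent with a whole-image 90° clockwise rotation.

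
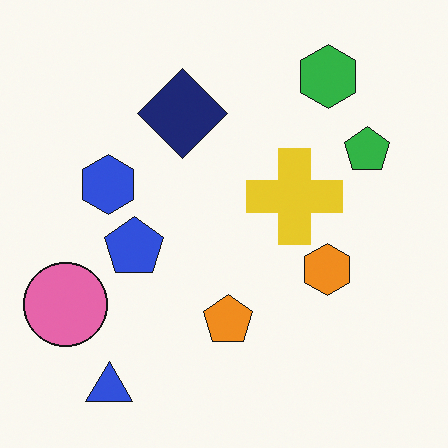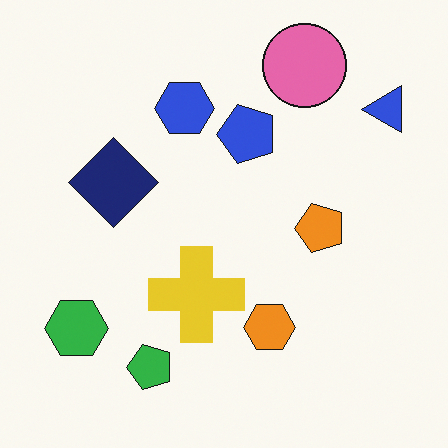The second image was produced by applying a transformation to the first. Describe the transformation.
The transformation is: transposed (reflected across the top-left ↔ bottom-right diagonal).

Shapes have swapped their row and column positions — what was in the top-right is now in the bottom-left — a diagonal reflection.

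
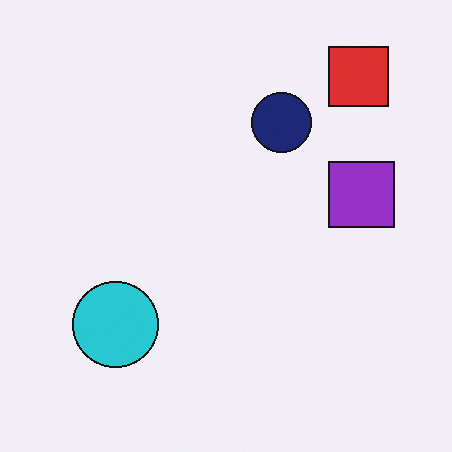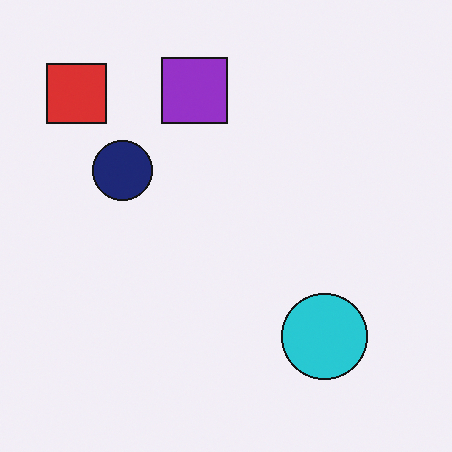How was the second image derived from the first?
This is the original image rotated 90° counter-clockwise.

The red square sits in the top-right of the first image and the top-left of the second — consistent with a whole-image 90° counter-clockwise rotation.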